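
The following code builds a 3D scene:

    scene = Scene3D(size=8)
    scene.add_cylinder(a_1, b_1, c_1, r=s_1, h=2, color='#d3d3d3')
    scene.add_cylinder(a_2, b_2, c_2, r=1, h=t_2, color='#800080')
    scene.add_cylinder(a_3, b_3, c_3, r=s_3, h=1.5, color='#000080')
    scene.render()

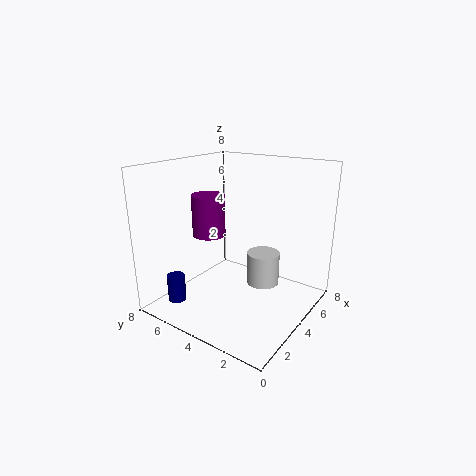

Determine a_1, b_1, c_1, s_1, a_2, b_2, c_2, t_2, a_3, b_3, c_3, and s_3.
a_1 = 6
b_1 = 3.5
c_1 = 0.5
s_1 = 1
a_2 = 4.5
b_2 = 6.5
c_2 = 3.5
t_2 = 2.5
a_3 = 1.5
b_3 = 6.5
c_3 = 0.5
s_3 = 0.5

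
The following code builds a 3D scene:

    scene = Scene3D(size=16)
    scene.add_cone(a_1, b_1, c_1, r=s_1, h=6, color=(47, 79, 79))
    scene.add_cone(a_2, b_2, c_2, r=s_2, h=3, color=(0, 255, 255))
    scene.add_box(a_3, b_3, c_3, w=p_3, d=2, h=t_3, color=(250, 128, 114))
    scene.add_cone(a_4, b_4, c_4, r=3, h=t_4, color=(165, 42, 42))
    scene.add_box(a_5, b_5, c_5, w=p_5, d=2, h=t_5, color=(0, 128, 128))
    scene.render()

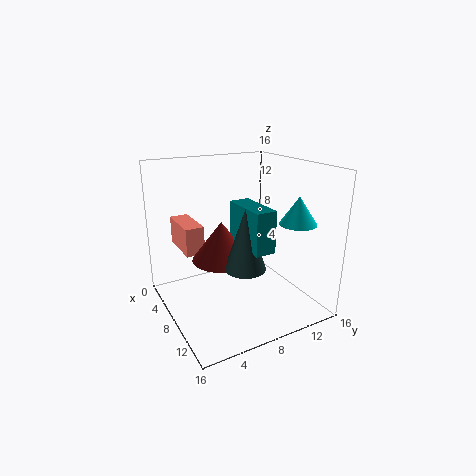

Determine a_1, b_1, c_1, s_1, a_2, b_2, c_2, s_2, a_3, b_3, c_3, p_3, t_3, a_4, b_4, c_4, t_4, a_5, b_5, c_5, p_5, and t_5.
a_1 = 13
b_1 = 6
c_1 = 7
s_1 = 2
a_2 = 12
b_2 = 13
c_2 = 10
s_2 = 2
a_3 = 3
b_3 = 2
c_3 = 7
p_3 = 5
t_3 = 3
a_4 = 10
b_4 = 5
c_4 = 7
t_4 = 4
a_5 = 10
b_5 = 6
c_5 = 9
p_5 = 5
t_5 = 4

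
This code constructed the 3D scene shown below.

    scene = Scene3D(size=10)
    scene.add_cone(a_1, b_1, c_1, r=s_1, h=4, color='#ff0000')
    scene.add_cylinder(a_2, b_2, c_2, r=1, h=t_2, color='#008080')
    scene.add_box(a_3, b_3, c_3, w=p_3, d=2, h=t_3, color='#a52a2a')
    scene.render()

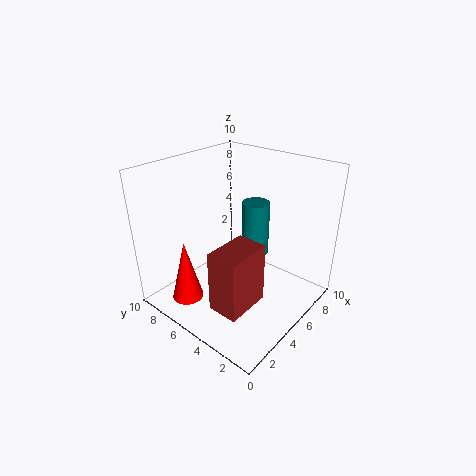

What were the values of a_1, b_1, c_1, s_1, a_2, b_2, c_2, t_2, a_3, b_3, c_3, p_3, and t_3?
a_1 = 1; b_1 = 6; c_1 = 2; s_1 = 1; a_2 = 7; b_2 = 5; c_2 = 3; t_2 = 4; a_3 = 1; b_3 = 2; c_3 = 2; p_3 = 3; t_3 = 4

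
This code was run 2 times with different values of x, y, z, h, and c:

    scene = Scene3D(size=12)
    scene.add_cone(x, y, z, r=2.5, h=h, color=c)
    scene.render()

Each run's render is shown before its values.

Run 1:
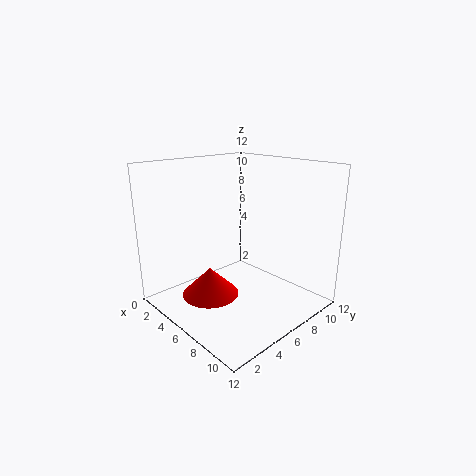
x = 4
y = 4.5
z = 0.5
h = 2.5
c = 'red'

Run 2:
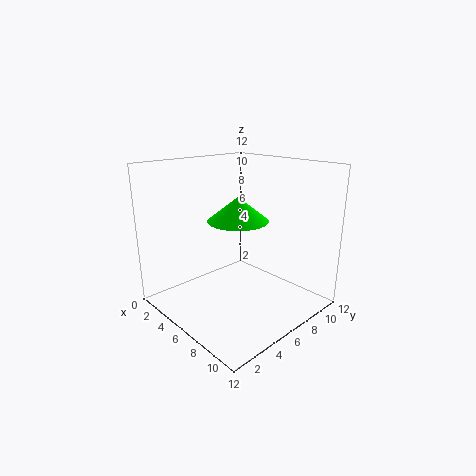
x = 6
y = 6
z = 7.5
h = 2
c = 'lime'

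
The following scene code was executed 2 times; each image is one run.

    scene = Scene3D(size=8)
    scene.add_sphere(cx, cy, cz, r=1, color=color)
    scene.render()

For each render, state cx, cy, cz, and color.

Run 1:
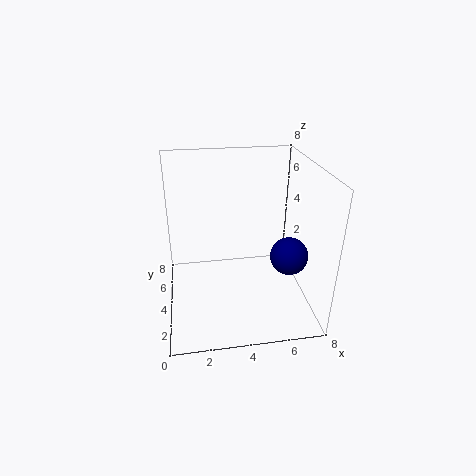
cx = 6.5; cy = 2.5; cz = 3.5; color = 'navy'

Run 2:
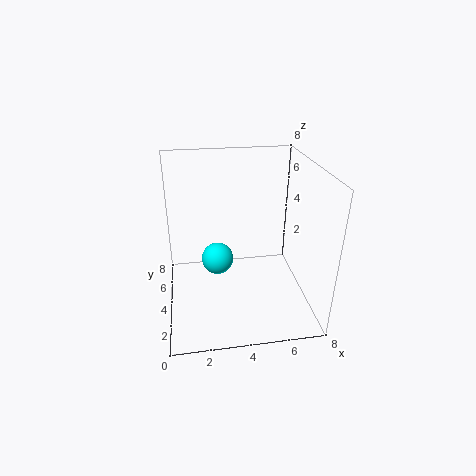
cx = 3; cy = 6; cz = 1.5; color = 'cyan'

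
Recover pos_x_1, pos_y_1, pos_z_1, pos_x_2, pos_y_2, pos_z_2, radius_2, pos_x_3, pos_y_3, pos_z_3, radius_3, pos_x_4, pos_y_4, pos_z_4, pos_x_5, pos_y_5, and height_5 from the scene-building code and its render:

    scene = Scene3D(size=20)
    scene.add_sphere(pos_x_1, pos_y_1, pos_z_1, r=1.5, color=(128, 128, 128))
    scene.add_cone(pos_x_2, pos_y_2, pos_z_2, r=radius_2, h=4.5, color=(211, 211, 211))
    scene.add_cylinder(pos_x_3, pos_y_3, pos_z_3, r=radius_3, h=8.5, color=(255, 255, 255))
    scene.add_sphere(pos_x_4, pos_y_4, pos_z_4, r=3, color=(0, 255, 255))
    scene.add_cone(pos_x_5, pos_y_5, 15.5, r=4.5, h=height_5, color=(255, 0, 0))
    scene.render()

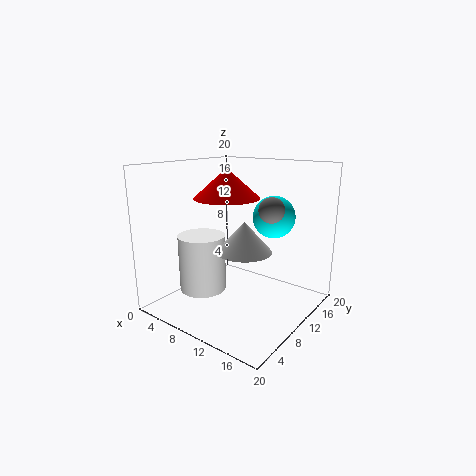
pos_x_1 = 17, pos_y_1 = 7, pos_z_1 = 15.5, pos_x_2 = 10, pos_y_2 = 11.5, pos_z_2 = 7.5, radius_2 = 4, pos_x_3 = 4, pos_y_3 = 9, pos_z_3 = 1, radius_3 = 3.5, pos_x_4 = 13, pos_y_4 = 14.5, pos_z_4 = 12.5, pos_x_5 = 8.5, pos_y_5 = 9.5, height_5 = 4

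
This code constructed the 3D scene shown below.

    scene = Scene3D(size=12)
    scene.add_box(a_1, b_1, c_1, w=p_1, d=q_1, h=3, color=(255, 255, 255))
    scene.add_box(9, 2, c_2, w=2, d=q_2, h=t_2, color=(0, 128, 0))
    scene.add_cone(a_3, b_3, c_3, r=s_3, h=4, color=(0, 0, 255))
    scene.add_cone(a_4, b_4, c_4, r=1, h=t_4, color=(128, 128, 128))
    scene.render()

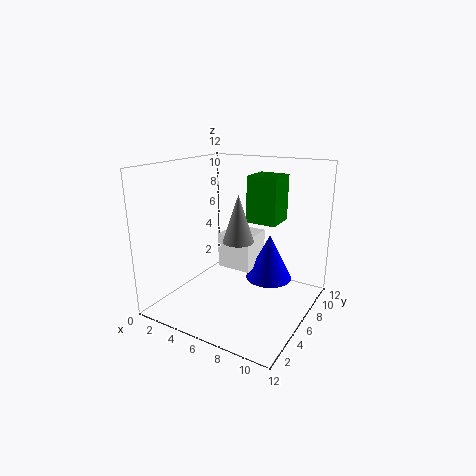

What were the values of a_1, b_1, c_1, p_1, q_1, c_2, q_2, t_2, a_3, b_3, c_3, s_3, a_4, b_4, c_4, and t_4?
a_1 = 4; b_1 = 6; c_1 = 3; p_1 = 3; q_1 = 3; c_2 = 9; q_2 = 2; t_2 = 3; a_3 = 8; b_3 = 8; c_3 = 2; s_3 = 2; a_4 = 9; b_4 = 1; c_4 = 8; t_4 = 3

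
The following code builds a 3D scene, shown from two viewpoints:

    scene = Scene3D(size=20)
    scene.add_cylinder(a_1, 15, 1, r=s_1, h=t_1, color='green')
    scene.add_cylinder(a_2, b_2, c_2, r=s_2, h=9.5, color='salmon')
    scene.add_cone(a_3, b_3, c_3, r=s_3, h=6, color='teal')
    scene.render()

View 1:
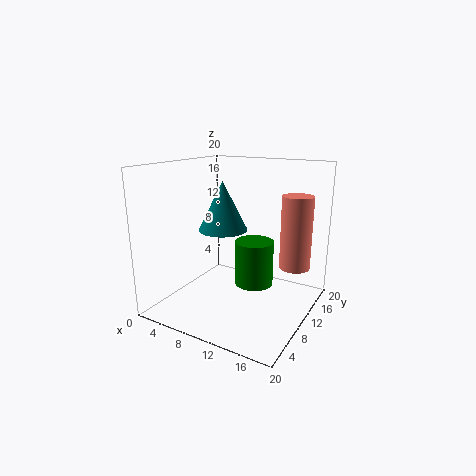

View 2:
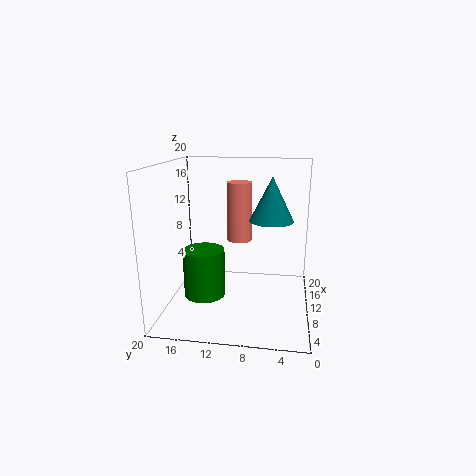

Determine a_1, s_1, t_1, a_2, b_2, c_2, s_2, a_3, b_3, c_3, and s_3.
a_1 = 10; s_1 = 3; t_1 = 7; a_2 = 18; b_2 = 11; c_2 = 7; s_2 = 2; a_3 = 10.5; b_3 = 5.5; c_3 = 12.5; s_3 = 3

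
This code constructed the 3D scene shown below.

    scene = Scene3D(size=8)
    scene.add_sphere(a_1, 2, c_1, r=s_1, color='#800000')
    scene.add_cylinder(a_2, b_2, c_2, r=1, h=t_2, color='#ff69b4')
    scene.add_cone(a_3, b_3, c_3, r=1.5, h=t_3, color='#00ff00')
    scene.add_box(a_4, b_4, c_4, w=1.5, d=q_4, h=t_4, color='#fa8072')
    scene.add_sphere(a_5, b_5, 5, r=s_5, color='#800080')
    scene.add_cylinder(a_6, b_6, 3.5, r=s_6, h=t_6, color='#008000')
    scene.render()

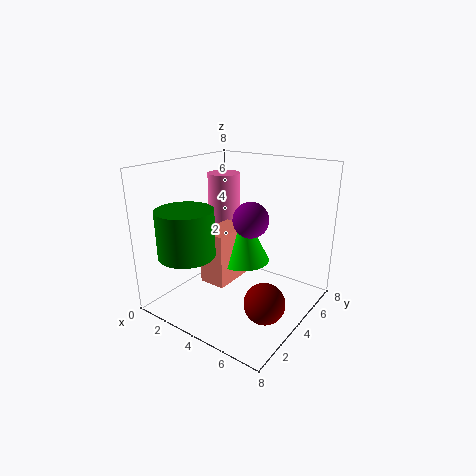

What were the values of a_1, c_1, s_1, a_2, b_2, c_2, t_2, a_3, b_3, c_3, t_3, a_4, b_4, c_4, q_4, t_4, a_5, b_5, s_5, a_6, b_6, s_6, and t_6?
a_1 = 7
c_1 = 2
s_1 = 1
a_2 = 1.5
b_2 = 6
c_2 = 4
t_2 = 3
a_3 = 4
b_3 = 4.5
c_3 = 2.5
t_3 = 3
a_4 = 2.5
b_4 = 2.5
c_4 = 1.5
q_4 = 2.5
t_4 = 3
a_5 = 4.5
b_5 = 4.5
s_5 = 1
a_6 = 2.5
b_6 = 1.5
s_6 = 1.5
t_6 = 2.5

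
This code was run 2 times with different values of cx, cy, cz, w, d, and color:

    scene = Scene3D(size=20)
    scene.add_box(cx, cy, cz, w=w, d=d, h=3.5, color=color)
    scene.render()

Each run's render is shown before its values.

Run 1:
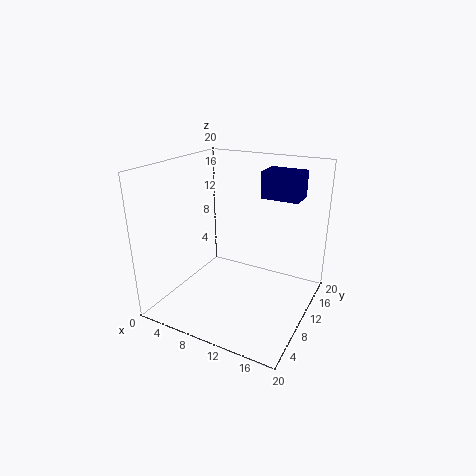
cx = 13; cy = 10.5; cz = 16; w = 5; d = 3.5; color = 'navy'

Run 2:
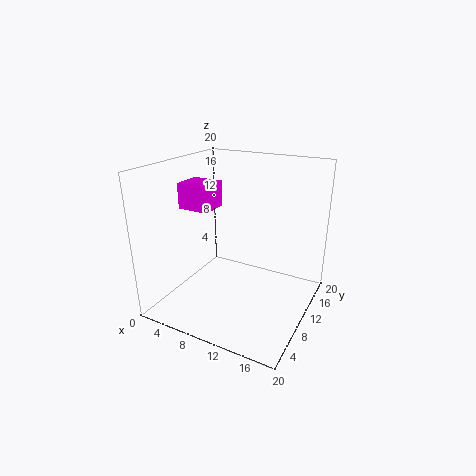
cx = 2.5; cy = 7; cz = 14; w = 4.5; d = 4; color = 'magenta'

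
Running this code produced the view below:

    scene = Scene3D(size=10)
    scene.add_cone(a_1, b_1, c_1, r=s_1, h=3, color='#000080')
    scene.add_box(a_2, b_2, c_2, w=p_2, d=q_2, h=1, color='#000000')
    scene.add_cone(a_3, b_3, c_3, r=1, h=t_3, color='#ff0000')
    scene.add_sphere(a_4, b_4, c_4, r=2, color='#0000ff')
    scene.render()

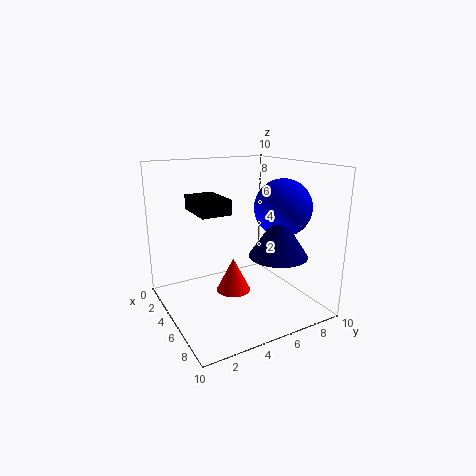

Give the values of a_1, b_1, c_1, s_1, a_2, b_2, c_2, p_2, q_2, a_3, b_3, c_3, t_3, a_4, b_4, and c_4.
a_1 = 7, b_1 = 7, c_1 = 4, s_1 = 2, a_2 = 3, b_2 = 2, c_2 = 7, p_2 = 3, q_2 = 2, a_3 = 8, b_3 = 3, c_3 = 3, t_3 = 2, a_4 = 6, b_4 = 8, c_4 = 7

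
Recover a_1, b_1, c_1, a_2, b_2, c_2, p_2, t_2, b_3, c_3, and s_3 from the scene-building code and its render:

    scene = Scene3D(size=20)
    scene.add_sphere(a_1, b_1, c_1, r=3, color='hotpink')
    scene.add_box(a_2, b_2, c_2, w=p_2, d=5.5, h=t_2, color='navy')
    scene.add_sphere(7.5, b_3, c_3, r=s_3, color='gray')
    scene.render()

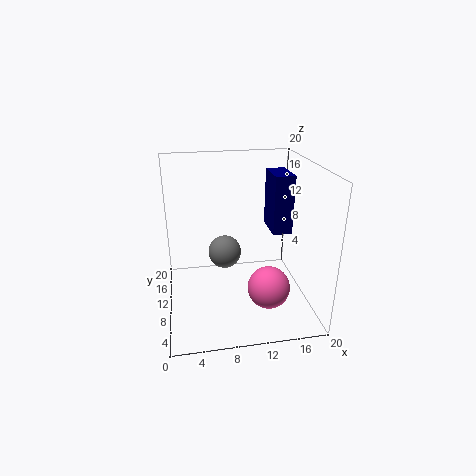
a_1 = 14, b_1 = 7.5, c_1 = 3, a_2 = 16, b_2 = 13, c_2 = 8.5, p_2 = 3, t_2 = 9, b_3 = 5.5, c_3 = 10.5, s_3 = 2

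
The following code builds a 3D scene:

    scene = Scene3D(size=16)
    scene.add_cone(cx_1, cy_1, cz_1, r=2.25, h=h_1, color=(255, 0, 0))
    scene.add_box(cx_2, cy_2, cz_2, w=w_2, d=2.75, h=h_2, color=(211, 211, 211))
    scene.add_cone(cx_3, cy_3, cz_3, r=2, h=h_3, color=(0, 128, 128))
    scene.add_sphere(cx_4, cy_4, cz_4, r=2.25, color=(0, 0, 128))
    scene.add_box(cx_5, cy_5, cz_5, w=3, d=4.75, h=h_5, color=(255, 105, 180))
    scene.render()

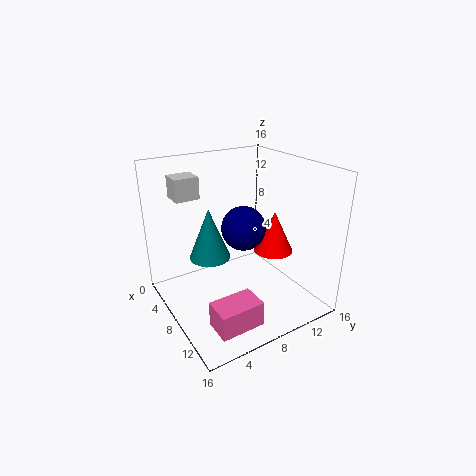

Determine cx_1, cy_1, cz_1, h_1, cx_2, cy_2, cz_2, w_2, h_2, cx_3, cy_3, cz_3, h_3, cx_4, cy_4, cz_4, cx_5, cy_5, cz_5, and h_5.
cx_1 = 9; cy_1 = 12.25; cz_1 = 5.75; h_1 = 4.75; cx_2 = 2; cy_2 = 2.5; cz_2 = 12; w_2 = 2.5; h_2 = 2.5; cx_3 = 10; cy_3 = 3.5; cz_3 = 8; h_3 = 5; cx_4 = 10.25; cy_4 = 7.25; cz_4 = 10.25; cx_5 = 11.25; cy_5 = 2.5; cz_5 = 0.75; h_5 = 2.75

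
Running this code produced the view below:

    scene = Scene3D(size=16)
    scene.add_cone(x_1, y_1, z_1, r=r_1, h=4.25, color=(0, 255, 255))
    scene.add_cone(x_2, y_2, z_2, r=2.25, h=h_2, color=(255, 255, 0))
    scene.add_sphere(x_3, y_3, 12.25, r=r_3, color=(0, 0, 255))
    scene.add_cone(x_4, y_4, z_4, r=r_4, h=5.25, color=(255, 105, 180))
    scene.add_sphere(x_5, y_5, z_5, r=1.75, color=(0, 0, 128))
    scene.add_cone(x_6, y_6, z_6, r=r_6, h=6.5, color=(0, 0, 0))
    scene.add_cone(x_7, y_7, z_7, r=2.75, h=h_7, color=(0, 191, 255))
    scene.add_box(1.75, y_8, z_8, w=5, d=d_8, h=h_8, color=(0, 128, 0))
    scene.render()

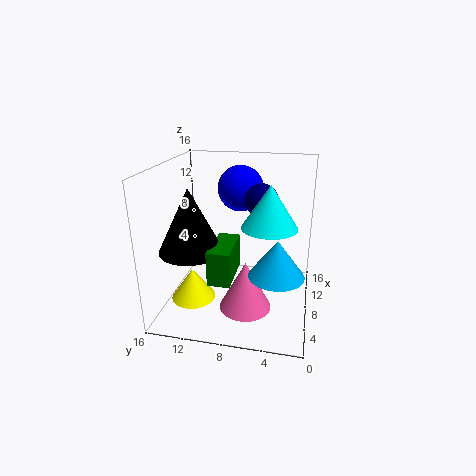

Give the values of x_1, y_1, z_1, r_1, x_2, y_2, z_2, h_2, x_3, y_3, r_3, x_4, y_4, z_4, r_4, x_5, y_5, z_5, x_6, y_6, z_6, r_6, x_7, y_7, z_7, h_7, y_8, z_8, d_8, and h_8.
x_1 = 5, y_1 = 4.25, z_1 = 10.75, r_1 = 2.75, x_2 = 3.25, y_2 = 11.75, z_2 = 3, h_2 = 3.25, x_3 = 13, y_3 = 8.75, r_3 = 2.75, x_4 = 4.75, y_4 = 6.5, z_4 = 1.5, r_4 = 2.75, x_5 = 8, y_5 = 5.5, z_5 = 12.5, x_6 = 4, y_6 = 12, z_6 = 8, r_6 = 3.25, x_7 = 3.75, y_7 = 3.25, z_7 = 6.25, h_7 = 3.75, y_8 = 7.5, z_8 = 5.5, d_8 = 2.25, h_8 = 3.5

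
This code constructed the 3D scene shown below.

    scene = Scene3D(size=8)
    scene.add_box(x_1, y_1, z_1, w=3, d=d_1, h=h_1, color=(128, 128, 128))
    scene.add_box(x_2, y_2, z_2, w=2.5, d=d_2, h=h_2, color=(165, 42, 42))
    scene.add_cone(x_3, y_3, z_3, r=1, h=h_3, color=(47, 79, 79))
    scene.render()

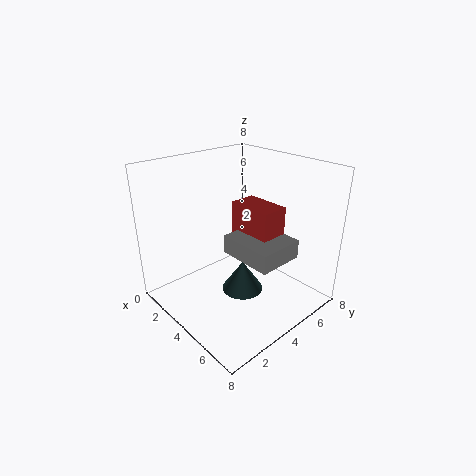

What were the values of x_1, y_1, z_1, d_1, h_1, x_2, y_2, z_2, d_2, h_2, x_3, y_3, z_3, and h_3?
x_1 = 4
y_1 = 3
z_1 = 3.5
d_1 = 2.5
h_1 = 1
x_2 = 3.5
y_2 = 4
z_2 = 3
d_2 = 1.5
h_2 = 3
x_3 = 6
y_3 = 2.5
z_3 = 2.5
h_3 = 1.5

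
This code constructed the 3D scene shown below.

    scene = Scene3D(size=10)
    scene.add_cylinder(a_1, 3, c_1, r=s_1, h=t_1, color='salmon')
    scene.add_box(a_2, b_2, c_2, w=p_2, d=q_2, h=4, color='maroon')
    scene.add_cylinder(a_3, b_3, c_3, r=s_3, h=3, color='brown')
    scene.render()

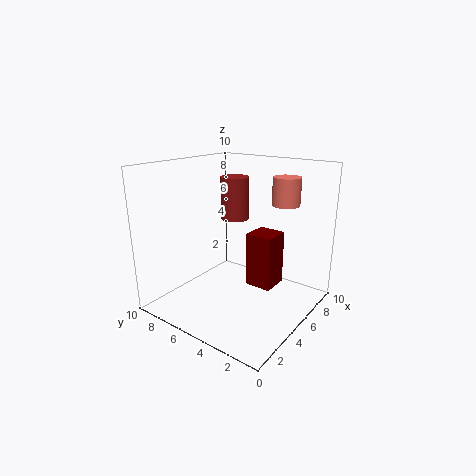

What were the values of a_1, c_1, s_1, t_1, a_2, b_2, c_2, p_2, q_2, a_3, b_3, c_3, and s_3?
a_1 = 8
c_1 = 7
s_1 = 1
t_1 = 2
a_2 = 6
b_2 = 3
c_2 = 1
p_2 = 2
q_2 = 2
a_3 = 6
b_3 = 6
c_3 = 6
s_3 = 1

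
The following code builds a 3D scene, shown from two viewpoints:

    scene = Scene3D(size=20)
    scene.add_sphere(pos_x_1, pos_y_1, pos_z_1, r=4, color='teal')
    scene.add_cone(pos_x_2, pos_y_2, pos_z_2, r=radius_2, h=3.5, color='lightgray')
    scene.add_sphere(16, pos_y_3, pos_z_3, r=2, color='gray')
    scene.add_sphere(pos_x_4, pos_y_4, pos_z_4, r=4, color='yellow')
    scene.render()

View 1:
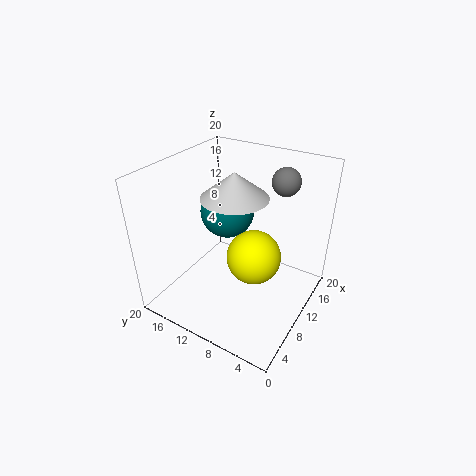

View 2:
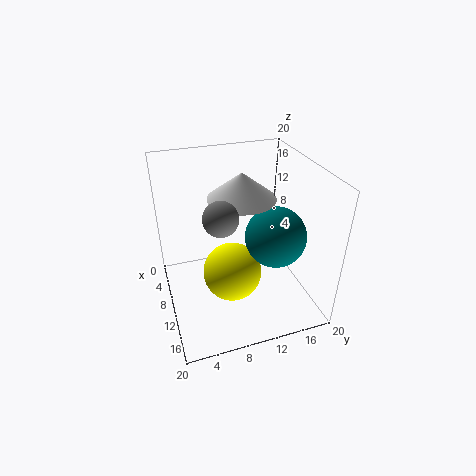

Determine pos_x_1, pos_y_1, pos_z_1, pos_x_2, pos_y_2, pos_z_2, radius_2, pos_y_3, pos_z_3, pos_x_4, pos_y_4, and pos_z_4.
pos_x_1 = 13.5, pos_y_1 = 14, pos_z_1 = 11.5, pos_x_2 = 10, pos_y_2 = 10.5, pos_z_2 = 16, radius_2 = 4.5, pos_y_3 = 6, pos_z_3 = 17, pos_x_4 = 12, pos_y_4 = 8.5, pos_z_4 = 6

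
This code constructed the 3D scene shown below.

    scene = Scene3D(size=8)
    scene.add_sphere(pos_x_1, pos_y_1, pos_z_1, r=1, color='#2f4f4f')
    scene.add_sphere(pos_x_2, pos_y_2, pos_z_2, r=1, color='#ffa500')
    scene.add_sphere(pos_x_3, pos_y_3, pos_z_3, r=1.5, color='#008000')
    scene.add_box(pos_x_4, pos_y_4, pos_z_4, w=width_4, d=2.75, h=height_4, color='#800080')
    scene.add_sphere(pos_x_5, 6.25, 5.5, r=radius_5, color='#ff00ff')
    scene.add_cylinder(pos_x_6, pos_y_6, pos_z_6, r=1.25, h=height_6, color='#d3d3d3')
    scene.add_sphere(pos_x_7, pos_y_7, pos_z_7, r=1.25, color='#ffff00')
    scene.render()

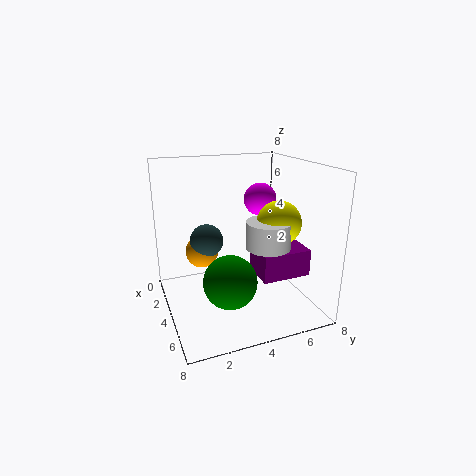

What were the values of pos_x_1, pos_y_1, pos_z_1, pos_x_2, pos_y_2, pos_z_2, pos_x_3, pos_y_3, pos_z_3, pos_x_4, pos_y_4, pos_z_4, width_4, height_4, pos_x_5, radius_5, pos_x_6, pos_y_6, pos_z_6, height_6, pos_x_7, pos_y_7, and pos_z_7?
pos_x_1 = 2; pos_y_1 = 2.75; pos_z_1 = 3.25; pos_x_2 = 1.75; pos_y_2 = 2.5; pos_z_2 = 2.5; pos_x_3 = 4.75; pos_y_3 = 3.25; pos_z_3 = 1.75; pos_x_4 = 4; pos_y_4 = 4.75; pos_z_4 = 2; width_4 = 2; height_4 = 1.5; pos_x_5 = 2; radius_5 = 1; pos_x_6 = 4.75; pos_y_6 = 5.5; pos_z_6 = 3.5; height_6 = 1.5; pos_x_7 = 4.5; pos_y_7 = 6.25; pos_z_7 = 4.75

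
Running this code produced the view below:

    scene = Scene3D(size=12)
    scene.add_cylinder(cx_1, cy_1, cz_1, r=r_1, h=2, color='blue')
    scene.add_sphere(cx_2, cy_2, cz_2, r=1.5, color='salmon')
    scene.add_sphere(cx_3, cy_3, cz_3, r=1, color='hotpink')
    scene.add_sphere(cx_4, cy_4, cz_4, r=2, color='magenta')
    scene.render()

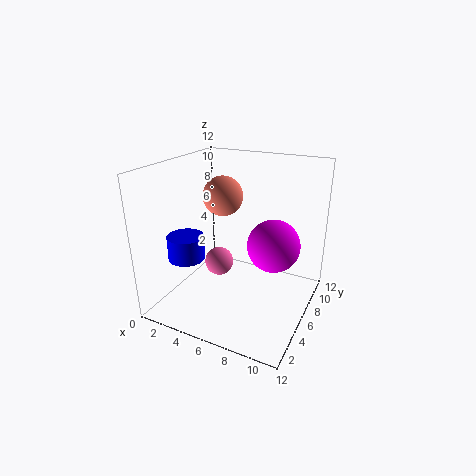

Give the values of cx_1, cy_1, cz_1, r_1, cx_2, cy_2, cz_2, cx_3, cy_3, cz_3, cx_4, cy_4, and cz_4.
cx_1 = 2.5
cy_1 = 3.5
cz_1 = 4.5
r_1 = 1.5
cx_2 = 5.5
cy_2 = 4.5
cz_2 = 10
cx_3 = 6.5
cy_3 = 2
cz_3 = 6
cx_4 = 9.5
cy_4 = 5
cz_4 = 6.5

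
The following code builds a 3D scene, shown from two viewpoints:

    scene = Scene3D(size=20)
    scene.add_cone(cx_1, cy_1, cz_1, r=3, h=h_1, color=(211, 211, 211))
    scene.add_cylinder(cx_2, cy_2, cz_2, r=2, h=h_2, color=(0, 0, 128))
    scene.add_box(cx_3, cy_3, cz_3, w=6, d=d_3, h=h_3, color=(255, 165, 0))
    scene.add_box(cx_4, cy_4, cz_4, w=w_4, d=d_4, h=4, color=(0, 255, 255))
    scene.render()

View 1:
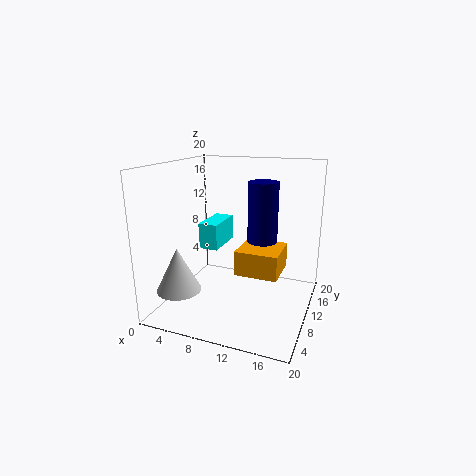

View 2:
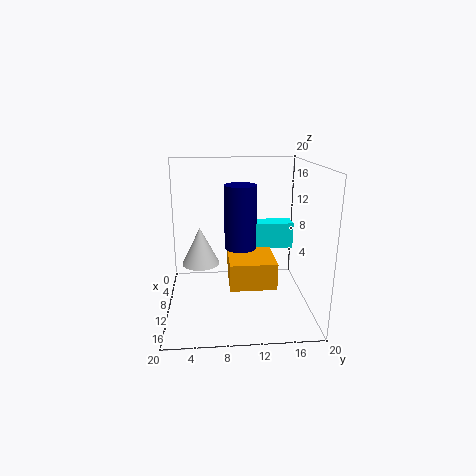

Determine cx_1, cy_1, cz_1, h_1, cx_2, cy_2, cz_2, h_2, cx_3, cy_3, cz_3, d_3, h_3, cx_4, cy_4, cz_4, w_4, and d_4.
cx_1 = 3.5, cy_1 = 4.5, cz_1 = 3.5, h_1 = 6, cx_2 = 13.5, cy_2 = 10, cz_2 = 10, h_2 = 8, cx_3 = 10, cy_3 = 8.5, cz_3 = 5, d_3 = 6, h_3 = 3.5, cx_4 = 2.5, cy_4 = 12.5, cz_4 = 6.5, w_4 = 3, d_4 = 6.5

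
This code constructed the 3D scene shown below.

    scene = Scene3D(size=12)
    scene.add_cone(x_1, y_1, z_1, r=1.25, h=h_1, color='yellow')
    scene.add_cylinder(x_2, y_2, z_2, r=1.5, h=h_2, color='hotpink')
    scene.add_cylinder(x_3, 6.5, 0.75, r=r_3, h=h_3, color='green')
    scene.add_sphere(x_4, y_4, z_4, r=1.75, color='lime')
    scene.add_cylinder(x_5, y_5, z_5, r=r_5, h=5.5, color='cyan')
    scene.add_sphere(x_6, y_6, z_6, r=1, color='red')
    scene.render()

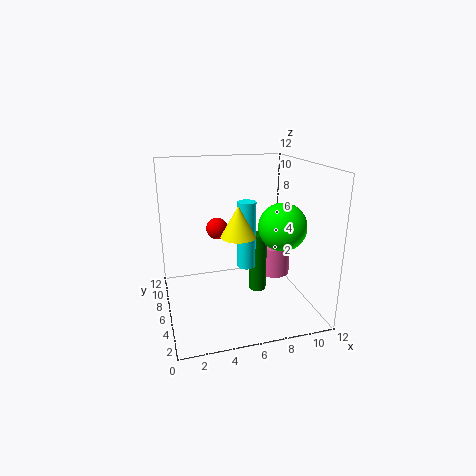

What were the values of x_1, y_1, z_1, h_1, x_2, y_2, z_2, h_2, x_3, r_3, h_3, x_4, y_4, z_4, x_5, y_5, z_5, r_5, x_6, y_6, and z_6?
x_1 = 5; y_1 = 2.5; z_1 = 7.5; h_1 = 2.25; x_2 = 10.25; y_2 = 8.25; z_2 = 1.25; h_2 = 2.75; x_3 = 8; r_3 = 0.75; h_3 = 5.25; x_4 = 8.25; y_4 = 2.25; z_4 = 8; x_5 = 6.5; y_5 = 5.25; z_5 = 3.75; r_5 = 0.75; x_6 = 5; y_6 = 9.5; z_6 = 5.75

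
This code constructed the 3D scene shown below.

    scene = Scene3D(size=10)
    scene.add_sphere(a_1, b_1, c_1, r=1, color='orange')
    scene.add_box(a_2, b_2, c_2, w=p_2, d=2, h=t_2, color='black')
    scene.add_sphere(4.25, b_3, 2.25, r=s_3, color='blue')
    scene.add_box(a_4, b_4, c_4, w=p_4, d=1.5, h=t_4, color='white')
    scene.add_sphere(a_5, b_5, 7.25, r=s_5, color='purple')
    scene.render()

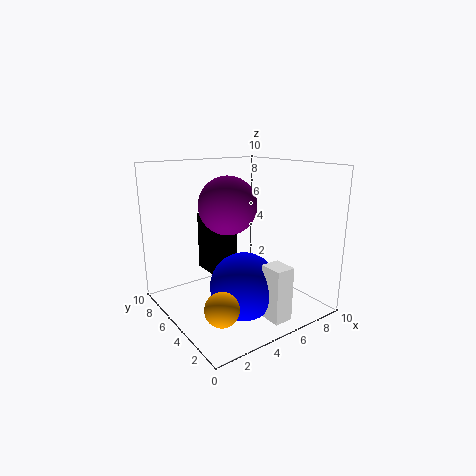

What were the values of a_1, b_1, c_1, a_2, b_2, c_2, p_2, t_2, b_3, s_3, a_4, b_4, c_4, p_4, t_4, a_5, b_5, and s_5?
a_1 = 1.25, b_1 = 1.25, c_1 = 2.5, a_2 = 3.75, b_2 = 6.5, c_2 = 2, p_2 = 2.25, t_2 = 4.25, b_3 = 3.25, s_3 = 2.25, a_4 = 4.5, b_4 = 0.25, c_4 = 0.75, p_4 = 1.25, t_4 = 3.5, a_5 = 4.5, b_5 = 5.5, s_5 = 2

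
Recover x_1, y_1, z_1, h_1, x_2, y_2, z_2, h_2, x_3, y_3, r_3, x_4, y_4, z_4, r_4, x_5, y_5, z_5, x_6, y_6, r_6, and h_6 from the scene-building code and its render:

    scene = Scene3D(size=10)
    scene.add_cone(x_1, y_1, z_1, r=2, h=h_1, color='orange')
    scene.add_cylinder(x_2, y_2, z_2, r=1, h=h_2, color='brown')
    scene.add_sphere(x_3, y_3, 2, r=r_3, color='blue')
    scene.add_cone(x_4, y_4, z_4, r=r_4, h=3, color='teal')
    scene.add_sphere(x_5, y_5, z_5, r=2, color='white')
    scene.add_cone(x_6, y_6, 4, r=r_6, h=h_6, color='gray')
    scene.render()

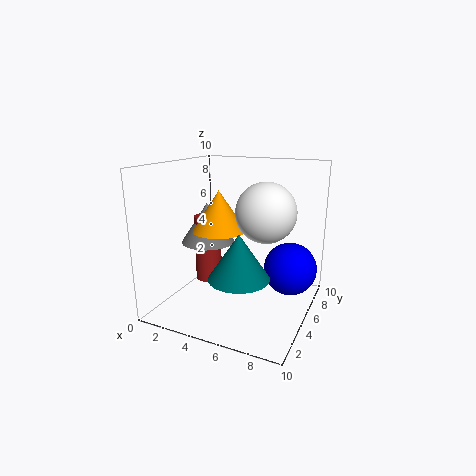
x_1 = 3, y_1 = 6, z_1 = 5, h_1 = 3, x_2 = 2, y_2 = 6, z_2 = 1, h_2 = 5, x_3 = 8, y_3 = 8, r_3 = 2, x_4 = 6, y_4 = 3, z_4 = 3, r_4 = 2, x_5 = 7, y_5 = 5, z_5 = 7, x_6 = 2, y_6 = 6, r_6 = 2, h_6 = 3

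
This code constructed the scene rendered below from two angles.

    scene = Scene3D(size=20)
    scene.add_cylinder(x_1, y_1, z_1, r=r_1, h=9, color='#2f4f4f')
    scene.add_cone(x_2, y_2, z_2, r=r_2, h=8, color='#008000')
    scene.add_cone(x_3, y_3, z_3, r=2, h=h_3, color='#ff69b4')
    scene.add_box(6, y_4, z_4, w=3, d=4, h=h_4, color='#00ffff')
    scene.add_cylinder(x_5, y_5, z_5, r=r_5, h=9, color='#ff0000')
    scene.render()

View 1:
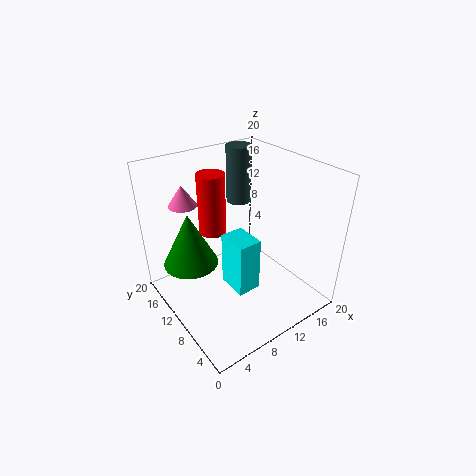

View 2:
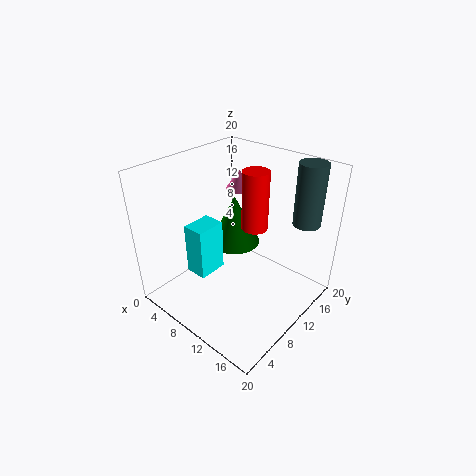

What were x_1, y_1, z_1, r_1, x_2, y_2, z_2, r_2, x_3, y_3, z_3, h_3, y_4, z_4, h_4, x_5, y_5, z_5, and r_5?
x_1 = 16; y_1 = 18; z_1 = 11; r_1 = 2; x_2 = 5; y_2 = 15; z_2 = 5; r_2 = 4; x_3 = 5; y_3 = 16; z_3 = 14; h_3 = 3; y_4 = 4; z_4 = 6; h_4 = 7; x_5 = 9; y_5 = 15; z_5 = 9; r_5 = 2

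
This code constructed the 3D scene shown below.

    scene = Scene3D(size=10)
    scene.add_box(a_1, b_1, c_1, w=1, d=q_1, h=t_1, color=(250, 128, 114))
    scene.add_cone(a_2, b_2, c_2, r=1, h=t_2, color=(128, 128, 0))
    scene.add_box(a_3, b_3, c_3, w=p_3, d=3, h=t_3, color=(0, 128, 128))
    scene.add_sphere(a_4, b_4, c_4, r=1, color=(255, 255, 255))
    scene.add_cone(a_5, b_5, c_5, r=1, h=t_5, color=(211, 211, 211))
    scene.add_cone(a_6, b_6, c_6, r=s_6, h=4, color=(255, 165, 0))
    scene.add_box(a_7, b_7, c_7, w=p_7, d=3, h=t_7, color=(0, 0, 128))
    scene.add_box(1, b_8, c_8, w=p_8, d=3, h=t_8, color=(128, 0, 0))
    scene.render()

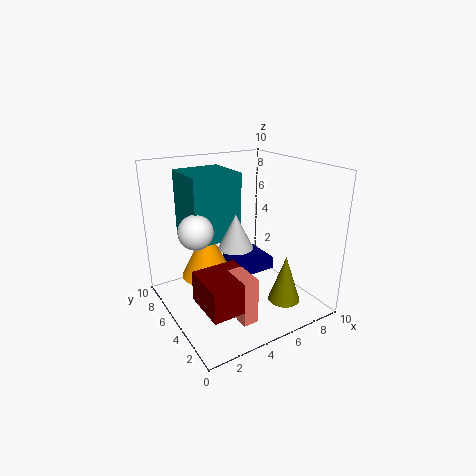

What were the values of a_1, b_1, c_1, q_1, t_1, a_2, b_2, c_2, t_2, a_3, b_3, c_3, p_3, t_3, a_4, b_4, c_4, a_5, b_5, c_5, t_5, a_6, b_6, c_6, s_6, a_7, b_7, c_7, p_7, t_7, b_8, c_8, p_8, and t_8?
a_1 = 3, b_1 = 1, c_1 = 1, q_1 = 2, t_1 = 3, a_2 = 6, b_2 = 1, c_2 = 2, t_2 = 3, a_3 = 1, b_3 = 3, c_3 = 6, p_3 = 3, t_3 = 4, a_4 = 1, b_4 = 3, c_4 = 7, a_5 = 3, b_5 = 2, c_5 = 6, t_5 = 2, a_6 = 4, b_6 = 8, c_6 = 1, s_6 = 2, a_7 = 6, b_7 = 6, c_7 = 1, p_7 = 3, t_7 = 1, b_8 = 1, c_8 = 2, p_8 = 3, t_8 = 2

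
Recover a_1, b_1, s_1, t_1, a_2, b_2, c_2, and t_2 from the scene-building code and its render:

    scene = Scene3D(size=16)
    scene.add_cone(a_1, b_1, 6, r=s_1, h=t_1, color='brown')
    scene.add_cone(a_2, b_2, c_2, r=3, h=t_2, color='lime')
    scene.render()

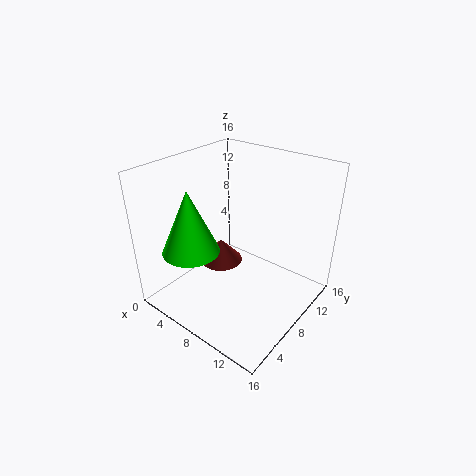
a_1 = 7.25
b_1 = 6
s_1 = 2.25
t_1 = 2.5
a_2 = 5.5
b_2 = 3.25
c_2 = 7.75
t_2 = 6.75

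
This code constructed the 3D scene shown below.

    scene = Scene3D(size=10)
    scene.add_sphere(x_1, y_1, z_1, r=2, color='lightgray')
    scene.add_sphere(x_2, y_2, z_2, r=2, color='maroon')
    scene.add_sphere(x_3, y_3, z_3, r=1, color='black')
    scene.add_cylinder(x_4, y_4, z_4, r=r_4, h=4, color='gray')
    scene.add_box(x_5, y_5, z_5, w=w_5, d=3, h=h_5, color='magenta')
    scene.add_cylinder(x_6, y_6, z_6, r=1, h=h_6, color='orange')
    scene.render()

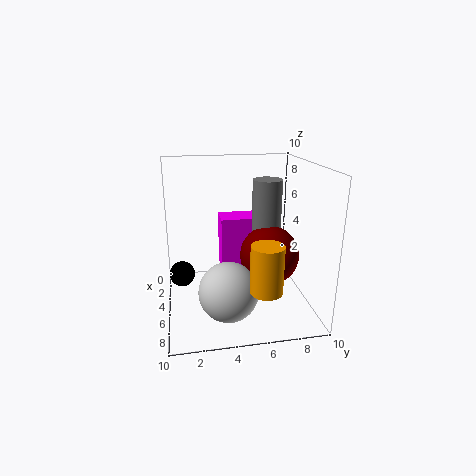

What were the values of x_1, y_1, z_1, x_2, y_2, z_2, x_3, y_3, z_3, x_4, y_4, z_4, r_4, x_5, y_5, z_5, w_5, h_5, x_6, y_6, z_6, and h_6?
x_1 = 7; y_1 = 4; z_1 = 2; x_2 = 6; y_2 = 7; z_2 = 4; x_3 = 2; y_3 = 1; z_3 = 1; x_4 = 5; y_4 = 7; z_4 = 5; r_4 = 1; x_5 = 2; y_5 = 4; z_5 = 2; w_5 = 2; h_5 = 4; x_6 = 9; y_6 = 6; z_6 = 3; h_6 = 3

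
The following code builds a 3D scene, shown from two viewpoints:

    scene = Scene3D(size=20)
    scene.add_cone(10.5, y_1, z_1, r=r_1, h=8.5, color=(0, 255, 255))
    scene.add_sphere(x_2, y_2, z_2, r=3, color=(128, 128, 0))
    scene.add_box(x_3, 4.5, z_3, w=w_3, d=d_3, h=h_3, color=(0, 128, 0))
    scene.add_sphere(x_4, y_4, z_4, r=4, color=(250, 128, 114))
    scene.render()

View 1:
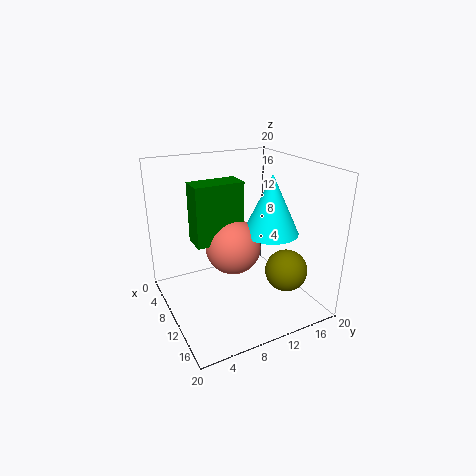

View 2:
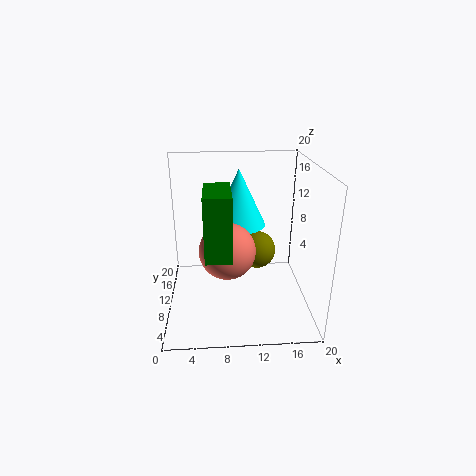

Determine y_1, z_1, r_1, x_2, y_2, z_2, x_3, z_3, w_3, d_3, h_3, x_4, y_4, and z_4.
y_1 = 15, z_1 = 10, r_1 = 4, x_2 = 13.5, y_2 = 16, z_2 = 5, x_3 = 5.5, z_3 = 9, w_3 = 3.5, d_3 = 7, h_3 = 8.5, x_4 = 8.5, y_4 = 10, z_4 = 8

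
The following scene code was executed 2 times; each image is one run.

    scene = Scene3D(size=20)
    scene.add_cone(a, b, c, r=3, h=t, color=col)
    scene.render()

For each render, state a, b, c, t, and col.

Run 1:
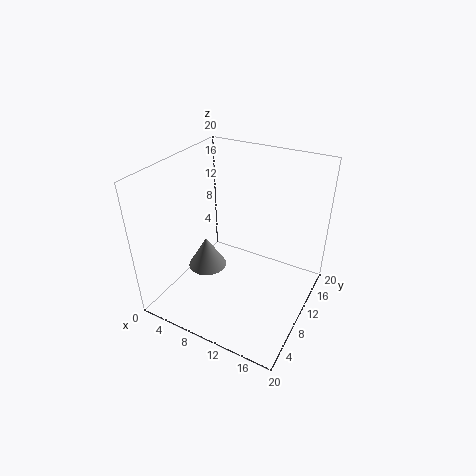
a = 3.5; b = 11.5; c = 2; t = 5; col = 'gray'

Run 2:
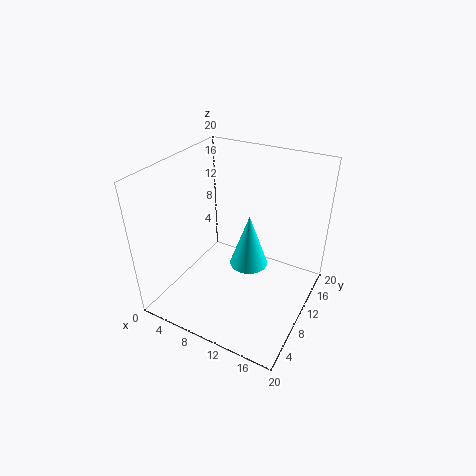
a = 9.5; b = 14.5; c = 2.5; t = 8.5; col = 'cyan'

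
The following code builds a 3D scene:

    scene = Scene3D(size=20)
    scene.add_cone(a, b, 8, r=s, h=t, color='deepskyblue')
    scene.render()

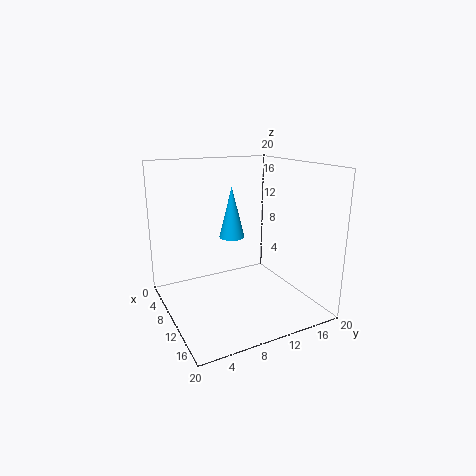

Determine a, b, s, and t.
a = 4, b = 12, s = 2, t = 8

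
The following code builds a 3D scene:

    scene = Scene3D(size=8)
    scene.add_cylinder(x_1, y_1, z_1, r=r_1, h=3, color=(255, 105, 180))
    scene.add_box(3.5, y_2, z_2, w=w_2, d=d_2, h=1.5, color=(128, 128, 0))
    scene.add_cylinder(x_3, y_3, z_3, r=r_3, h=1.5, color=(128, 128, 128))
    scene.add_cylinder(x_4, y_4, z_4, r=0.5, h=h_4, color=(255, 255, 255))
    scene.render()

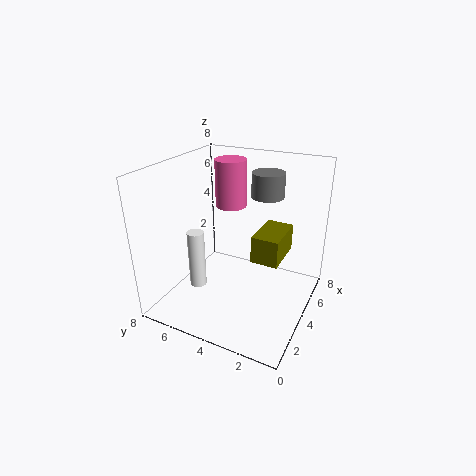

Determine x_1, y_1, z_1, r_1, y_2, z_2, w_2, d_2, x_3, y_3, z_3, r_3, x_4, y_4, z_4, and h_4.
x_1 = 7; y_1 = 6; z_1 = 4.5; r_1 = 1; y_2 = 1.5; z_2 = 3; w_2 = 2.5; d_2 = 1.5; x_3 = 7; y_3 = 3.5; z_3 = 5.5; r_3 = 1; x_4 = 3.5; y_4 = 6.5; z_4 = 0.5; h_4 = 3.5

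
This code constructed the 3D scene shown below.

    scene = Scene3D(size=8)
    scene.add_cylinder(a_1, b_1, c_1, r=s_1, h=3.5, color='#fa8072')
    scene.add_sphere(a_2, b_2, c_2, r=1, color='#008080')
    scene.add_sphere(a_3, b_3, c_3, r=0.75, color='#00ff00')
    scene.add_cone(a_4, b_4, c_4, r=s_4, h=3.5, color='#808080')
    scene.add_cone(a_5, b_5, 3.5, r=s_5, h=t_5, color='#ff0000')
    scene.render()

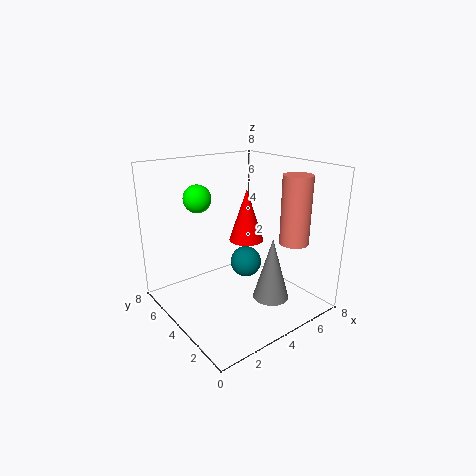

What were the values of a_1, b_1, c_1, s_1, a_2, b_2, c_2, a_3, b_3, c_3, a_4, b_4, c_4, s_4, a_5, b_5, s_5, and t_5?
a_1 = 5.5, b_1 = 1.25, c_1 = 4.25, s_1 = 0.75, a_2 = 6, b_2 = 5.75, c_2 = 1.25, a_3 = 2.25, b_3 = 5.25, c_3 = 6.25, a_4 = 5, b_4 = 2.25, c_4 = 0.75, s_4 = 1, a_5 = 5, b_5 = 4.5, s_5 = 1, t_5 = 3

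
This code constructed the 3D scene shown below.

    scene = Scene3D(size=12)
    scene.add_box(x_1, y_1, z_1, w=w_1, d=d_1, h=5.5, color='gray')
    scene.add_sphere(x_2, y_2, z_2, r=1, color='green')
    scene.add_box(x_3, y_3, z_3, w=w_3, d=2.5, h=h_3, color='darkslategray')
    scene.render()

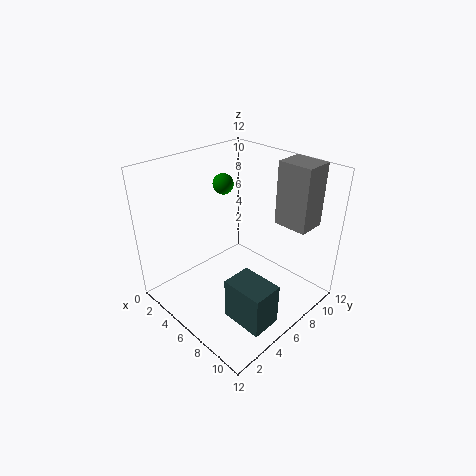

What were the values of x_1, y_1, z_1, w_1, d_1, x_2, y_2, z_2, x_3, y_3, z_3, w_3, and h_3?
x_1 = 7, y_1 = 9.5, z_1 = 6.5, w_1 = 3, d_1 = 2.5, x_2 = 1, y_2 = 9, z_2 = 8.5, x_3 = 7.5, y_3 = 3, z_3 = 0.5, w_3 = 3.5, h_3 = 3.5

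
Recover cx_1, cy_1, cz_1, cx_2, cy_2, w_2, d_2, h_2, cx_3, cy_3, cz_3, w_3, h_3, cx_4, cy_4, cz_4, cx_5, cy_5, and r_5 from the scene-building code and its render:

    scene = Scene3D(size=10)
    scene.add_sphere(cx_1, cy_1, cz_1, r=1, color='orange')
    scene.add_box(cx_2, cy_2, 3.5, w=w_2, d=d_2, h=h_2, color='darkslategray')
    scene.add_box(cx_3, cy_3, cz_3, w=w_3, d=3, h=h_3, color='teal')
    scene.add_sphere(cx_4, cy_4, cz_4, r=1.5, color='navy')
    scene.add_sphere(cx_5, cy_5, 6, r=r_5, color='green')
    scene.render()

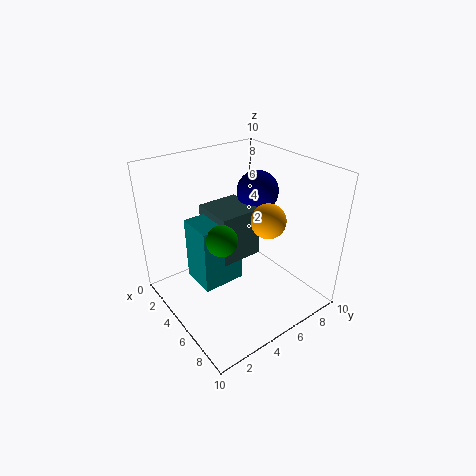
cx_1 = 8.5
cy_1 = 4.5
cz_1 = 8
cx_2 = 2.5
cy_2 = 3.5
w_2 = 3
d_2 = 3
h_2 = 3.5
cx_3 = 3
cy_3 = 2
cz_3 = 2
w_3 = 2.5
h_3 = 4.5
cx_4 = 4
cy_4 = 7.5
cz_4 = 7.5
cx_5 = 6
cy_5 = 3
r_5 = 1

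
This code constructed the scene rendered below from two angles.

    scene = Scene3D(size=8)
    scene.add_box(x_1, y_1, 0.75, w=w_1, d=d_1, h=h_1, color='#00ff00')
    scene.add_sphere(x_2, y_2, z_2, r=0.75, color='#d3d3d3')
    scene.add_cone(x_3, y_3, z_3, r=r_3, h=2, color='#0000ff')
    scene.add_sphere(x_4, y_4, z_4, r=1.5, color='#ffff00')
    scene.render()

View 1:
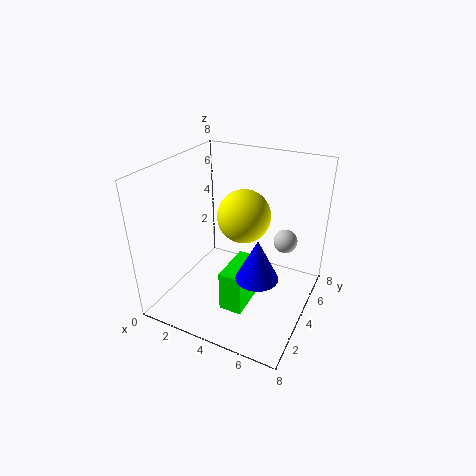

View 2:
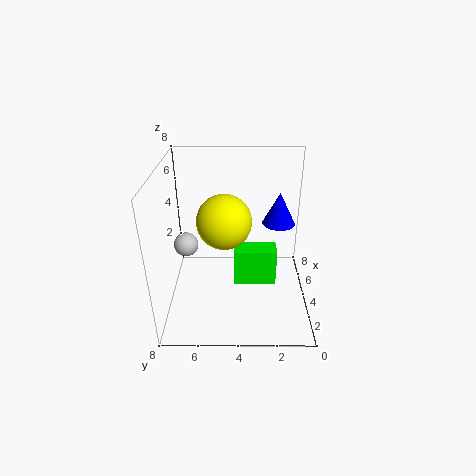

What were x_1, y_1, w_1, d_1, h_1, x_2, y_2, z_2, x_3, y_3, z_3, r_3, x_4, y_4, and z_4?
x_1 = 4, y_1 = 1.75, w_1 = 1.25, d_1 = 2.5, h_1 = 2.25, x_2 = 5.75, y_2 = 7.25, z_2 = 2.5, x_3 = 6.25, y_3 = 1.5, z_3 = 3.75, r_3 = 1, x_4 = 4, y_4 = 4.75, z_4 = 5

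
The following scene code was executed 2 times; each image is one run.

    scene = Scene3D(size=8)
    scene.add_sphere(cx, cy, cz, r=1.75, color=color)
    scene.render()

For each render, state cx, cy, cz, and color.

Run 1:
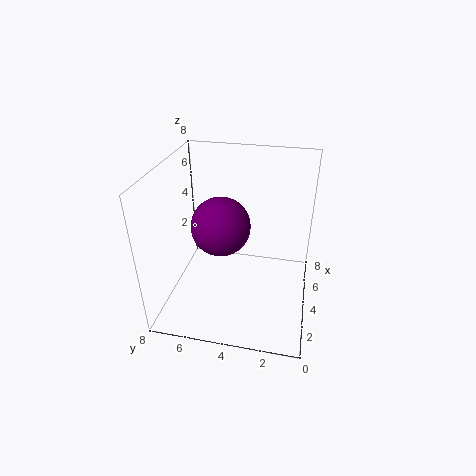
cx = 5
cy = 5.25
cz = 4
color = 'purple'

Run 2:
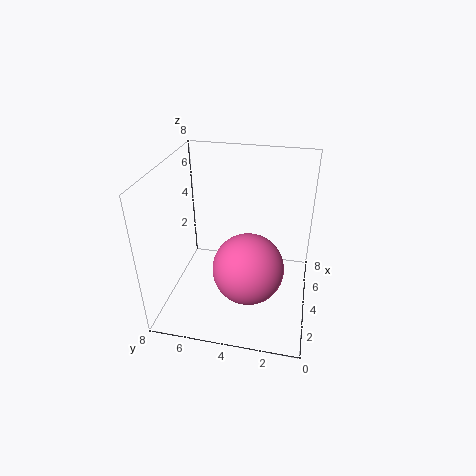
cx = 1.75
cy = 3
cz = 3.75
color = 'hotpink'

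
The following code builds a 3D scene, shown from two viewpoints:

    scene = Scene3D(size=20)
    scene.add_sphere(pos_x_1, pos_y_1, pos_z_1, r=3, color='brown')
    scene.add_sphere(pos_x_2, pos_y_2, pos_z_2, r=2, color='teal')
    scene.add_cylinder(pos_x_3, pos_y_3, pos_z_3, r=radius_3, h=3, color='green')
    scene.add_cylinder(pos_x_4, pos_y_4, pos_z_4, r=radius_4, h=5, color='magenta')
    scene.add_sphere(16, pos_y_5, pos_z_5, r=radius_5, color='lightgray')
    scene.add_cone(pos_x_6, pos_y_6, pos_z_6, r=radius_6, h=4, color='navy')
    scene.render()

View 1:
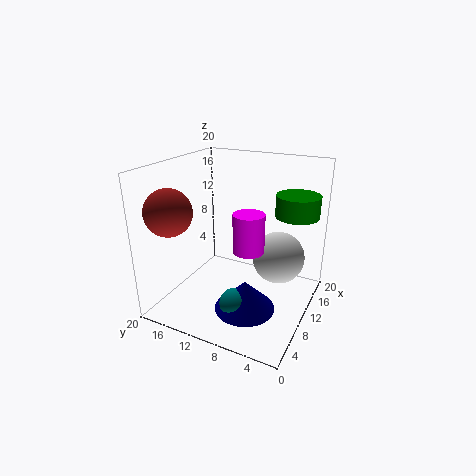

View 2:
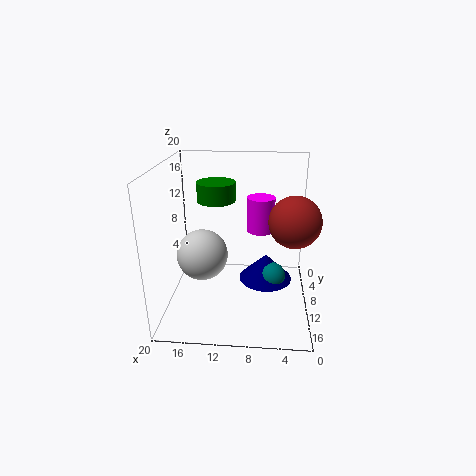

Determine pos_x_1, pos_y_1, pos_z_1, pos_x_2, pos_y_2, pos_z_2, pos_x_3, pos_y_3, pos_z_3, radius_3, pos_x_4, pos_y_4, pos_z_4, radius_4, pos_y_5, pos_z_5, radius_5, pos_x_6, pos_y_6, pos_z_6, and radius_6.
pos_x_1 = 3; pos_y_1 = 16; pos_z_1 = 15; pos_x_2 = 5; pos_y_2 = 8; pos_z_2 = 3; pos_x_3 = 14; pos_y_3 = 3; pos_z_3 = 13; radius_3 = 3; pos_x_4 = 7; pos_y_4 = 7; pos_z_4 = 10; radius_4 = 2; pos_y_5 = 6; pos_z_5 = 5; radius_5 = 4; pos_x_6 = 6; pos_y_6 = 7; pos_z_6 = 2; radius_6 = 4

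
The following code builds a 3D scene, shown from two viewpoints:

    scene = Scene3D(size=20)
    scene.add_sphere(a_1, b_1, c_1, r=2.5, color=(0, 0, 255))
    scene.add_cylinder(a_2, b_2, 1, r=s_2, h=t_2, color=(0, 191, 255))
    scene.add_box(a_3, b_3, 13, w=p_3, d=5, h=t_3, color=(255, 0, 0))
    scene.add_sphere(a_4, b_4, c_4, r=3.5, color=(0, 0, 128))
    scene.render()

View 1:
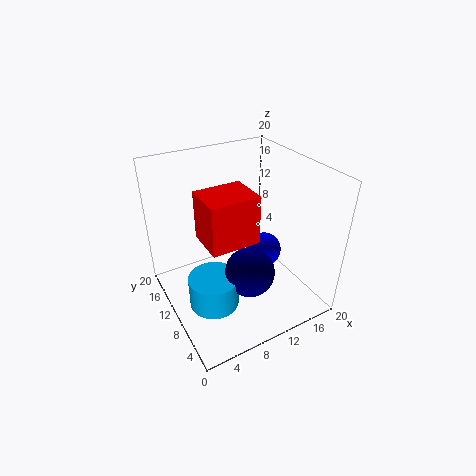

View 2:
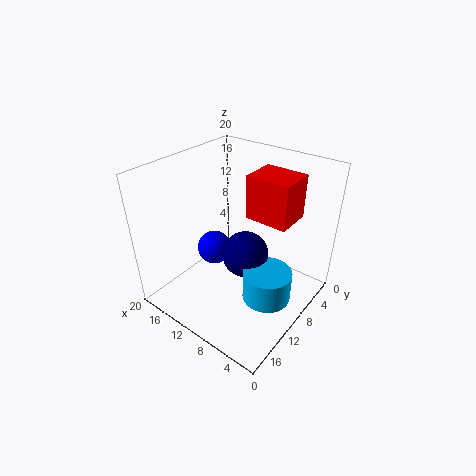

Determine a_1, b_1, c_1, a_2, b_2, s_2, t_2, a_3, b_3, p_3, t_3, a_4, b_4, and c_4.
a_1 = 14.5, b_1 = 10, c_1 = 6.5, a_2 = 5.5, b_2 = 9, s_2 = 3.5, t_2 = 4.5, a_3 = 3.5, b_3 = 4, p_3 = 6, t_3 = 6, a_4 = 10.5, b_4 = 7.5, c_4 = 5.5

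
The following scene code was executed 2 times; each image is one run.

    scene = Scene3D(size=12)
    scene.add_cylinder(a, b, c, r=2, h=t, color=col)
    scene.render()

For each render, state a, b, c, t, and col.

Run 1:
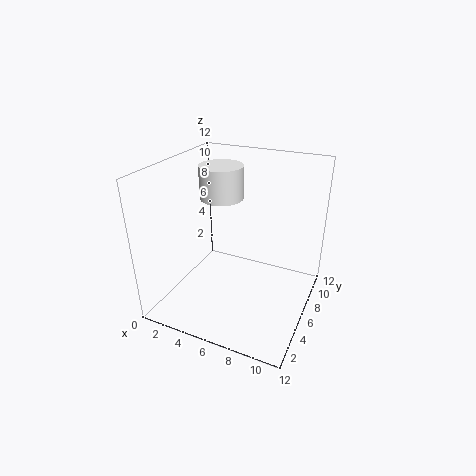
a = 3
b = 9
c = 8
t = 3
col = 'white'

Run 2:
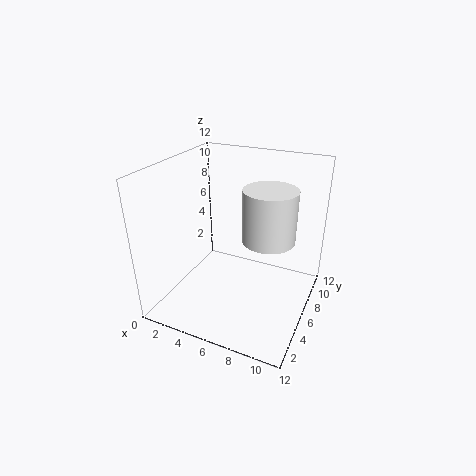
a = 9
b = 5
c = 7
t = 4
col = 'white'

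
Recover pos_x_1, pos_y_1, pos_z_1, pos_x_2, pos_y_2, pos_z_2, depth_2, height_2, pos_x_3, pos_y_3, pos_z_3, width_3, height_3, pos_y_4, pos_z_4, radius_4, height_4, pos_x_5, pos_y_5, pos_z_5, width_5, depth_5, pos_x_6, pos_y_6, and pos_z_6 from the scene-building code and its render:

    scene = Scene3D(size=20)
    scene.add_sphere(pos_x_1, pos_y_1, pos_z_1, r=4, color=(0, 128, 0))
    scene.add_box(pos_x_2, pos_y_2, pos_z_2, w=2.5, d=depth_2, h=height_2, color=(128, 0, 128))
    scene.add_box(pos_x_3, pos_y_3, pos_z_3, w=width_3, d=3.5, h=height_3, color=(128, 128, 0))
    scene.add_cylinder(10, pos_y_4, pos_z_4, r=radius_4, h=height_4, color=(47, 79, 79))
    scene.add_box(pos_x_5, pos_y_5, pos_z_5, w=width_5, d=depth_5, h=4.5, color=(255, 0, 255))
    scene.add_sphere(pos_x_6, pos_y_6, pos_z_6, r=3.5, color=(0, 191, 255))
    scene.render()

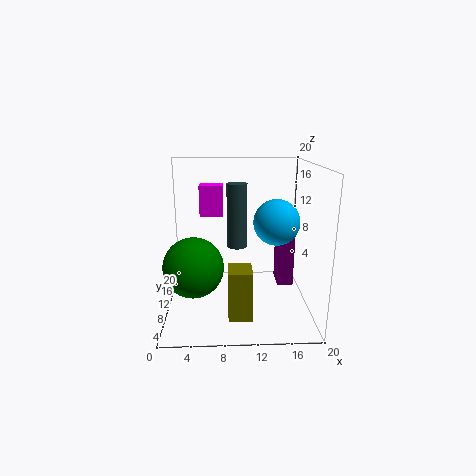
pos_x_1 = 4, pos_y_1 = 7, pos_z_1 = 7, pos_x_2 = 16.5, pos_y_2 = 14, pos_z_2 = 0.5, depth_2 = 4, height_2 = 8, pos_x_3 = 8.5, pos_y_3 = 2.5, pos_z_3 = 1.5, width_3 = 3, height_3 = 6.5, pos_y_4 = 13.5, pos_z_4 = 7.5, radius_4 = 1.5, height_4 = 9.5, pos_x_5 = 4.5, pos_y_5 = 14, pos_z_5 = 12, width_5 = 3.5, depth_5 = 3, pos_x_6 = 16, pos_y_6 = 14, pos_z_6 = 11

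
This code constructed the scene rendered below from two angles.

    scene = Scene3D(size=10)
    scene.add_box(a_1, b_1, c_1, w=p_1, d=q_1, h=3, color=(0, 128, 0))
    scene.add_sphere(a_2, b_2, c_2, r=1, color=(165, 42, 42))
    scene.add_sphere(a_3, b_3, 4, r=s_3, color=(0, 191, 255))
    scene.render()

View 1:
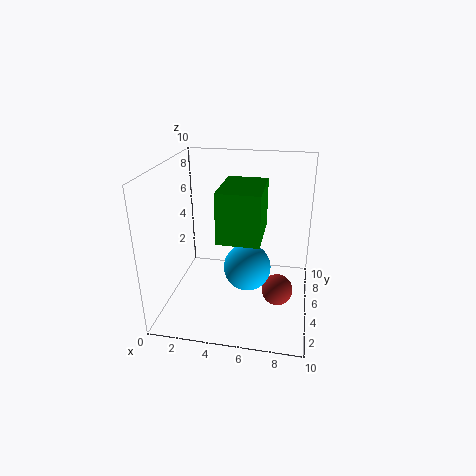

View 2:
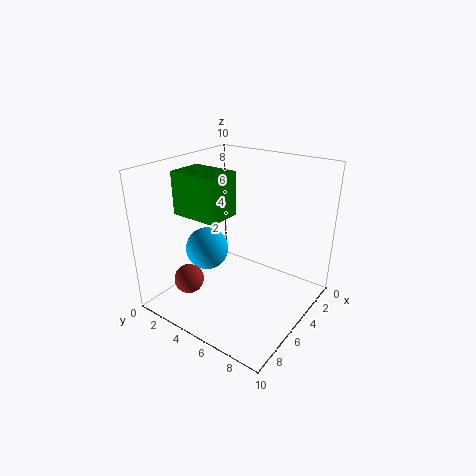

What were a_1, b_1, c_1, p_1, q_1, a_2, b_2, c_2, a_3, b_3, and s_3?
a_1 = 4.5
b_1 = 1
c_1 = 6.5
p_1 = 2.5
q_1 = 3.5
a_2 = 8
b_2 = 3
c_2 = 2.5
a_3 = 6
b_3 = 3
s_3 = 1.5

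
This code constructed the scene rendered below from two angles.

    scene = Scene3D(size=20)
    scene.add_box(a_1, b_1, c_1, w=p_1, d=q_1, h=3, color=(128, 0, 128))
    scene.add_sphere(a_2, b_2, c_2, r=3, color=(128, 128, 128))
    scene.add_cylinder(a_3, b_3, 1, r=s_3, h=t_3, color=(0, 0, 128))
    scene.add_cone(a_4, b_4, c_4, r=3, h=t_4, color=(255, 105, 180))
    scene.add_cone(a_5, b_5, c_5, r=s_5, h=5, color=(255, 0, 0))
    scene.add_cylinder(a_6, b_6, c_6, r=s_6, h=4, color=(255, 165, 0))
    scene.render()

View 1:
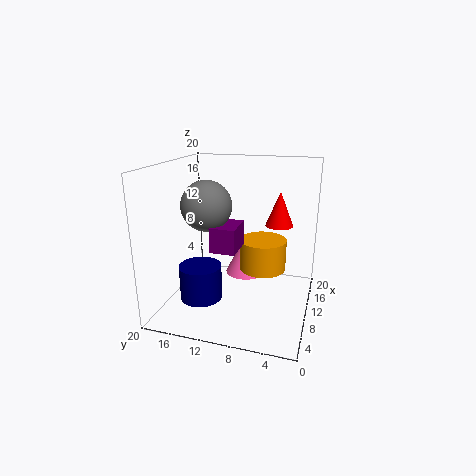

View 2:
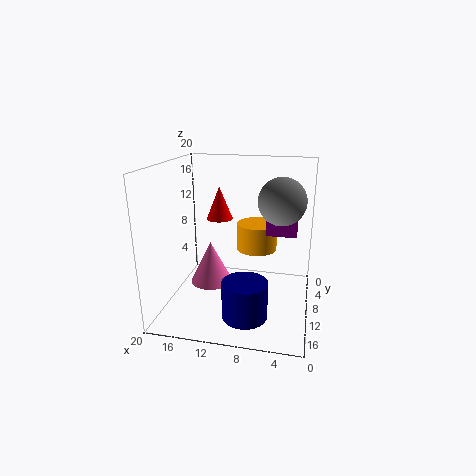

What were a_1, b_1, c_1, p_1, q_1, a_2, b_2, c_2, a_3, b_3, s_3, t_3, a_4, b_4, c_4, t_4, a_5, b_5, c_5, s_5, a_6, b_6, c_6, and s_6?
a_1 = 2; b_1 = 8; c_1 = 11; p_1 = 4; q_1 = 3; a_2 = 4; b_2 = 12; c_2 = 16; a_3 = 8; b_3 = 15; s_3 = 3; t_3 = 5; a_4 = 14; b_4 = 10; c_4 = 3; t_4 = 6; a_5 = 14; b_5 = 5; c_5 = 11; s_5 = 2; a_6 = 8; b_6 = 6; c_6 = 7; s_6 = 3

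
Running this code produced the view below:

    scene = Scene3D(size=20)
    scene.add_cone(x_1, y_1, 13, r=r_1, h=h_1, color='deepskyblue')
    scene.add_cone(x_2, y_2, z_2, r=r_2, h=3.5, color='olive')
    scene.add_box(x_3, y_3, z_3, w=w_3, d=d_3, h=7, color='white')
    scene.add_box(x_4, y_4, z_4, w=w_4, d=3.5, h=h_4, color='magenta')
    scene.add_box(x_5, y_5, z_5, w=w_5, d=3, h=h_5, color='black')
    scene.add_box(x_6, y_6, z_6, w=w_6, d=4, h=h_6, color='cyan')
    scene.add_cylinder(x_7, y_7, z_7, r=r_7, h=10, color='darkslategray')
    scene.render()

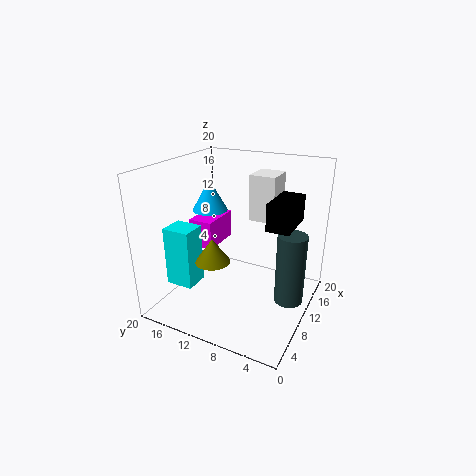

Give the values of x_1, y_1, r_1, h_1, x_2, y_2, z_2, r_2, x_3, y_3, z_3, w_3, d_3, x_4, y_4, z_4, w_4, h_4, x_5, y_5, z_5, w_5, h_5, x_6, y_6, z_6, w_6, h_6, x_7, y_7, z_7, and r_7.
x_1 = 11, y_1 = 15, r_1 = 2.5, h_1 = 4.5, x_2 = 8, y_2 = 13, z_2 = 6.5, r_2 = 2.5, x_3 = 15.5, y_3 = 7, z_3 = 10.5, w_3 = 4.5, d_3 = 4, x_4 = 8.5, y_4 = 13.5, z_4 = 8, w_4 = 6, h_4 = 4, x_5 = 7.5, y_5 = 2, z_5 = 13, w_5 = 6, h_5 = 3.5, x_6 = 5, y_6 = 15, z_6 = 3, w_6 = 3.5, h_6 = 8.5, x_7 = 11, y_7 = 2.5, z_7 = 1.5, r_7 = 2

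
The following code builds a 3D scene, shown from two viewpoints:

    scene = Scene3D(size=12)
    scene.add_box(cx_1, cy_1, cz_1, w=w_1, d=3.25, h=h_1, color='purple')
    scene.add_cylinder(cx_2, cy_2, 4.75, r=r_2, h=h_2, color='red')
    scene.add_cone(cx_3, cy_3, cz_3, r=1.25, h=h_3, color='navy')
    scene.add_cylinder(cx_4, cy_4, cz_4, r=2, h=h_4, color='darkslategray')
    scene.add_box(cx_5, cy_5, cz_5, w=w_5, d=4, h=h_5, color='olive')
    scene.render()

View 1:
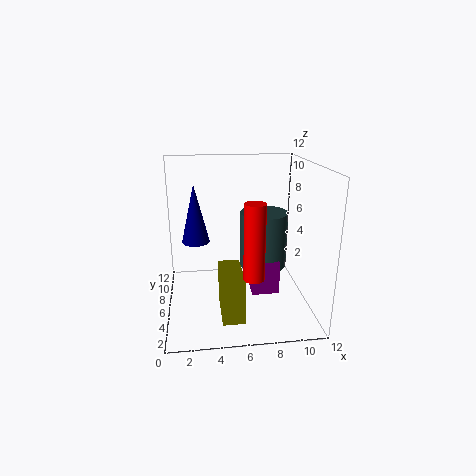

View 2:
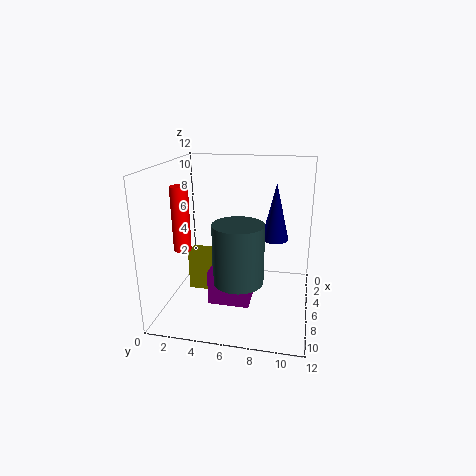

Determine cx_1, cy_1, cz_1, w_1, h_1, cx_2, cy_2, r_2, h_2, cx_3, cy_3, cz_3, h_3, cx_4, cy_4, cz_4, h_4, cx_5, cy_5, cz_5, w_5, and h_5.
cx_1 = 7
cy_1 = 4.25
cz_1 = 1.5
w_1 = 2.25
h_1 = 2.75
cx_2 = 6.5
cy_2 = 1.25
r_2 = 0.75
h_2 = 5.5
cx_3 = 2.5
cy_3 = 8.75
cz_3 = 4.75
h_3 = 5.25
cx_4 = 8.25
cy_4 = 6.5
cz_4 = 3.25
h_4 = 4.75
cx_5 = 4.25
cy_5 = 1.5
cz_5 = 0.75
w_5 = 1.75
h_5 = 3.5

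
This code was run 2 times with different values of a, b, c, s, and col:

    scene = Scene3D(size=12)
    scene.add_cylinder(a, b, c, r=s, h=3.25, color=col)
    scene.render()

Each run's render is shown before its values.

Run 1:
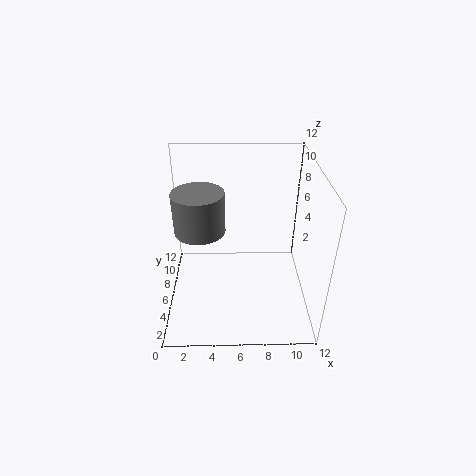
a = 3, b = 5.25, c = 7.25, s = 2, col = 'gray'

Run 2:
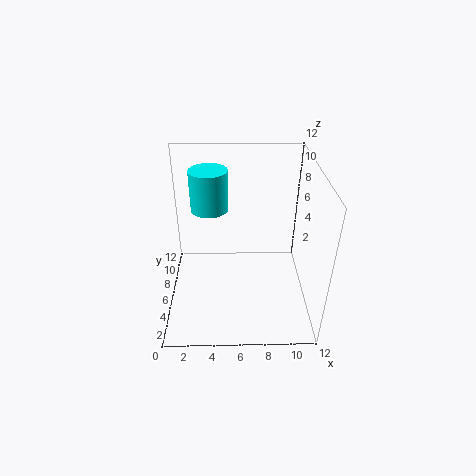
a = 3.75, b = 6.5, c = 8.5, s = 1.5, col = 'cyan'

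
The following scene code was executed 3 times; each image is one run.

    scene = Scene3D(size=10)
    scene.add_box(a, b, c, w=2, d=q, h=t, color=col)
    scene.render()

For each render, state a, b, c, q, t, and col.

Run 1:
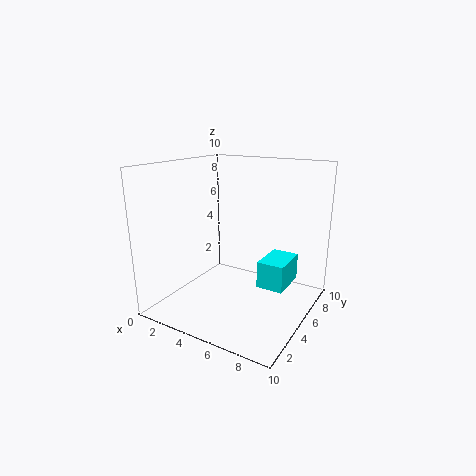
a = 6
b = 6
c = 1
q = 3
t = 2
col = 'cyan'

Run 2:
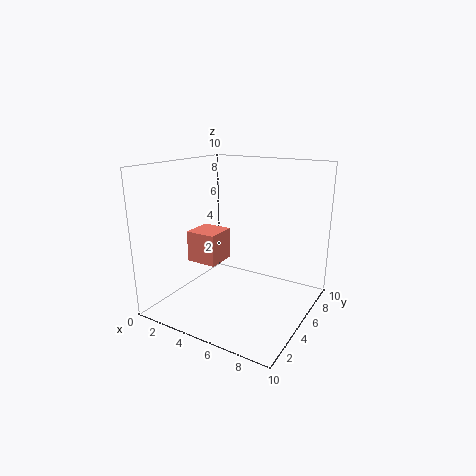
a = 3
b = 2
c = 4
q = 2
t = 2
col = 'salmon'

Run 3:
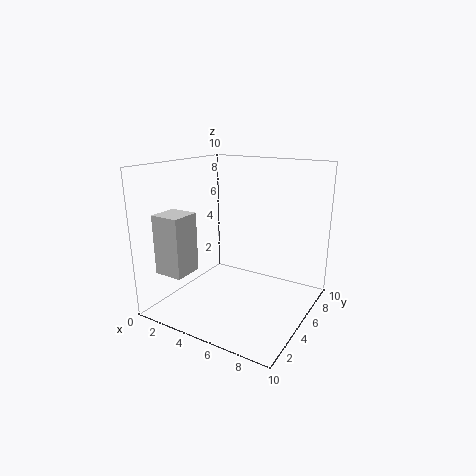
a = 1
b = 1
c = 3
q = 2
t = 4
col = 'lightgray'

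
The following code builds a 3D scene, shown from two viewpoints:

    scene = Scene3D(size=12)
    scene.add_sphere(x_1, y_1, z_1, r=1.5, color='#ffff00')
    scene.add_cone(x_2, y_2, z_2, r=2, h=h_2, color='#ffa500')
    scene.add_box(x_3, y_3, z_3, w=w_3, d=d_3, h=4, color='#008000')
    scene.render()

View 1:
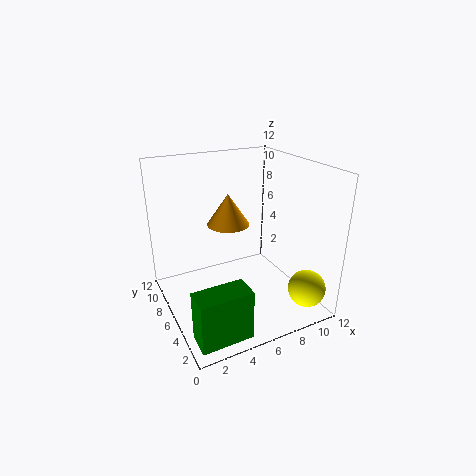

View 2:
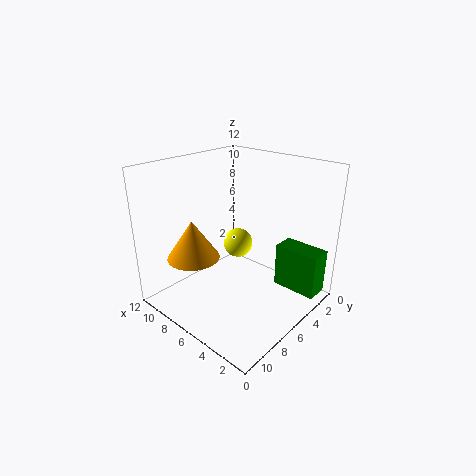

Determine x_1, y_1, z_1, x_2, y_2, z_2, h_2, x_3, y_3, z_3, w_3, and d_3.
x_1 = 10, y_1 = 1.5, z_1 = 2.5, x_2 = 7, y_2 = 10, z_2 = 5.5, h_2 = 3, x_3 = 0.5, y_3 = 0.5, z_3 = 0.5, w_3 = 4, d_3 = 2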